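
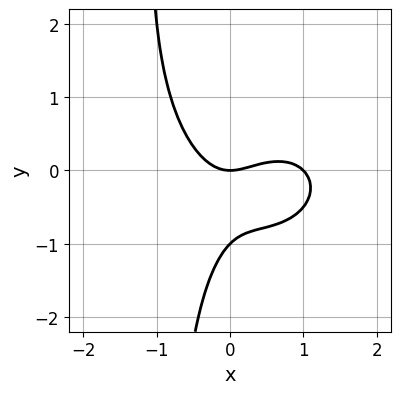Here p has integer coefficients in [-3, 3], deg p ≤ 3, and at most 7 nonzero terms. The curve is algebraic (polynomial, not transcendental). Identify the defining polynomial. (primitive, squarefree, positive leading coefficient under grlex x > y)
Degree: no degree-2 curve has this shape, so deg p = 3.
From the axis intercepts and sections: the x-axis gridline crossings are at x ∈ {0, 1}; the y-axis gridline crossings are at y ∈ {-1, 0}.
Fitting integer coefficients to these (and the overall shape) gives p.

x^3 + x*y^2 - x^2 + y^2 + y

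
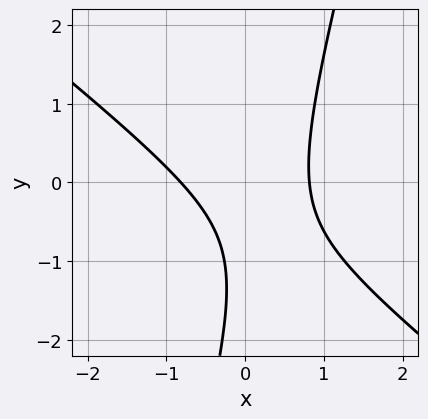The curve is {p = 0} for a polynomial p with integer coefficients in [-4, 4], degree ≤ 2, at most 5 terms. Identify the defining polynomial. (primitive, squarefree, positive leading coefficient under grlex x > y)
3*x^2 + 3*x*y - y^2 - 2*y - 2

1. The degree is 2 — the shape is more complex than any degree-1 curve.
2. From the visible intercepts: the curve avoids every integer y-axis point in the box.
3. Putting this together gives p.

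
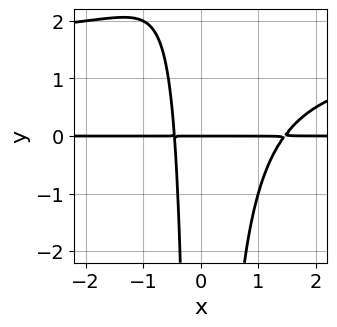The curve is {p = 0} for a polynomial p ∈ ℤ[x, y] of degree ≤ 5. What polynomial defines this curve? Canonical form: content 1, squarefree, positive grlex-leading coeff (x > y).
2*x^2*y^2 - 3*x^2*y + 3*x*y + 2*y

1. deg p = 4.
2. Reading off the gridlines: it crosses the y-axis at the gridline y = 0; the visible x-axis segment lies entirely on the curve.
3. Fitting integer coefficients to these (and the overall shape) gives p.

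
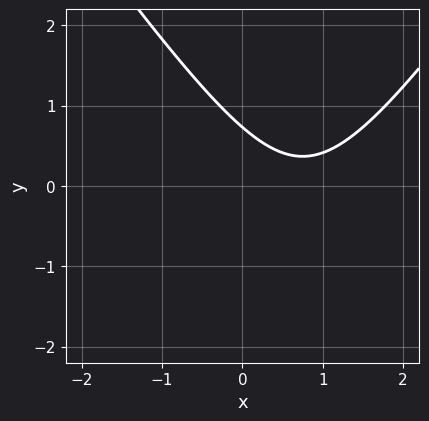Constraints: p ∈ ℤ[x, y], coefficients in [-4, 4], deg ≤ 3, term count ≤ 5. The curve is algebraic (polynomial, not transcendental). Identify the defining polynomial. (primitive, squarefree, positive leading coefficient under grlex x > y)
1. deg p = 2. A generic line meets the curve in up to 2 points.
2. Against the integer gridlines: the curve avoids every integer x-axis point in the box.
3. Matching integer coefficients to the picture gives p.

2*x^2 - y^2 - 3*x - 2*y + 2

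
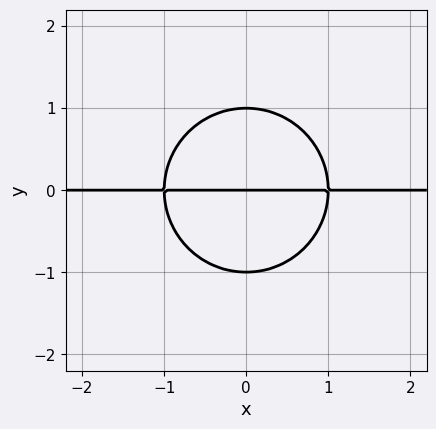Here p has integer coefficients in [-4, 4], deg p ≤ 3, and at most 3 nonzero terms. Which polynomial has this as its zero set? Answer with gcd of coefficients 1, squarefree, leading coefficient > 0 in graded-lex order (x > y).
First, degree: no degree-2 curve has this shape, so deg p = 3.
Next, symmetries: the x ↦ −x reflection is a symmetry, so x appears only in even powers.
Next, from the axis intercepts and sections: the y-axis gridline crossings are at y ∈ {-1, 0, 1}; the visible x-axis segment lies entirely on the curve.
Finally, matching integer coefficients to the picture gives p.

x^2*y + y^3 - y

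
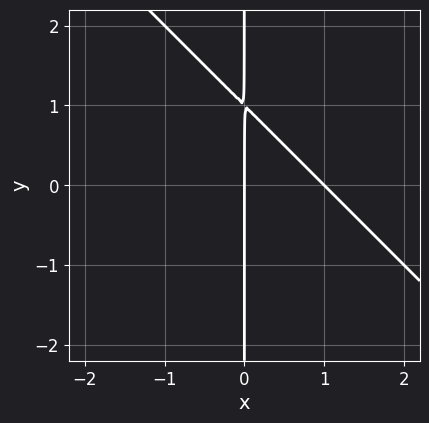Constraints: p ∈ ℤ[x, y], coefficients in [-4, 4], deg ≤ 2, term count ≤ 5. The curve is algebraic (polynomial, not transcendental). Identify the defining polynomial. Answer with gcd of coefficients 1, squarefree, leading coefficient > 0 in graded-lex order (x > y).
x^2 + x*y - x

1. deg p = 2. A generic line meets the curve in up to 2 points.
2. Reading off the gridlines: the visible y-axis segment lies entirely on the curve; the x-axis gridline crossings are at x ∈ {0, 1}.
3. The integer polynomial consistent with all of this is the stated p.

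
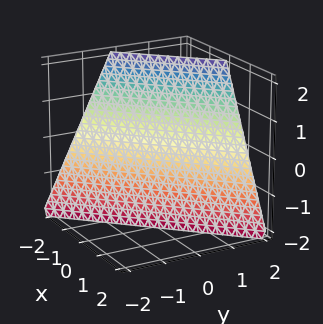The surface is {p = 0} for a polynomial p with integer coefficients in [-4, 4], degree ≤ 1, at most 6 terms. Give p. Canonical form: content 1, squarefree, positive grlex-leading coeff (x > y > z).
1. Degree: the surface is flat (a plane), so deg p = 1.
2. Checking where it meets the axes: one y-axis crossing is at y = 1; it meets the x-axis at x = -1 (among the integer gridlines).
3. Solving for integer coefficients yields p as stated. Check: (0, 0, -2) on the z-axis lies on the surface, and p(0, 0, -2) = 0. ✓

2*x - 2*y + z + 2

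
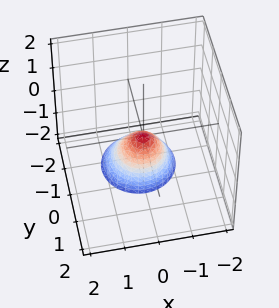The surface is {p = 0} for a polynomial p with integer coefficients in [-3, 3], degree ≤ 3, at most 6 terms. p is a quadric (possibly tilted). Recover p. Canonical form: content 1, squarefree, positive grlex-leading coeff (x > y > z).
1. deg p = 2. A generic line meets the surface in up to 2 points.
2. Against the integer gridlines: it meets the z-axis at z = 0 (among the integer gridlines); it crosses the x-axis at the gridline x = 0.
3. Fitting integer coefficients to these (and the overall shape) gives p.

3*x^2 + 3*y^2 - 2*y*z + z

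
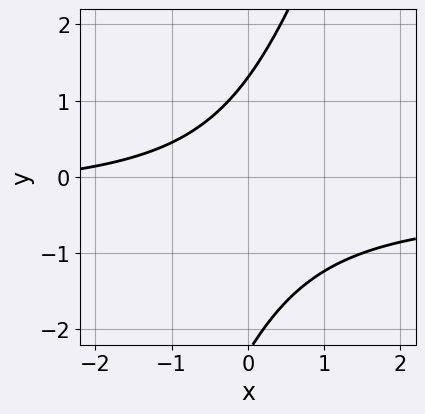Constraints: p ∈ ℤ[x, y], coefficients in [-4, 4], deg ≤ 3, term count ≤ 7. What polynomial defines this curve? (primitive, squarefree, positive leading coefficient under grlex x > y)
3*x*y - y^2 + x - y + 3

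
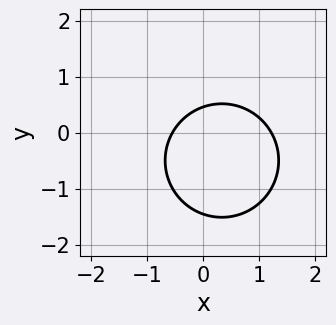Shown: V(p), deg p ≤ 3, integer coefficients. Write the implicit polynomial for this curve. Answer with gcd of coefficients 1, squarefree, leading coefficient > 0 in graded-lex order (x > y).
3*x^2 + 3*y^2 - 2*x + 3*y - 2

1. deg p = 2.
2. Matching integer coefficients to the picture gives p.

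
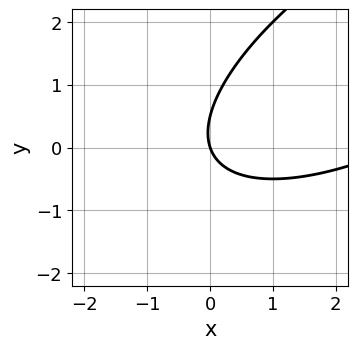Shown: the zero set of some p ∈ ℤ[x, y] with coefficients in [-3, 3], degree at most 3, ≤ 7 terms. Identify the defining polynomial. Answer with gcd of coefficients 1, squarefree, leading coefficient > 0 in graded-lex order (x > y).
x^2 - 2*x*y + 2*y^2 - 3*x - y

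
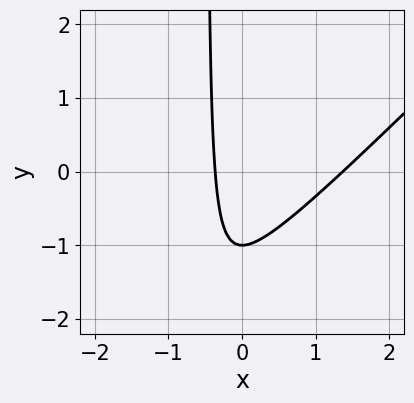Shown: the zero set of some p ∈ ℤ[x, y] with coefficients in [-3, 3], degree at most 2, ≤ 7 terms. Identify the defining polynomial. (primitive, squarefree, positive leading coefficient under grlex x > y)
deg p = 2. A generic line meets the curve in up to 2 points.
Observable constraints: it crosses the y-axis at the gridline y = -1.
These observations pin down the coefficients.

2*x^2 - 2*x*y - 2*x - y - 1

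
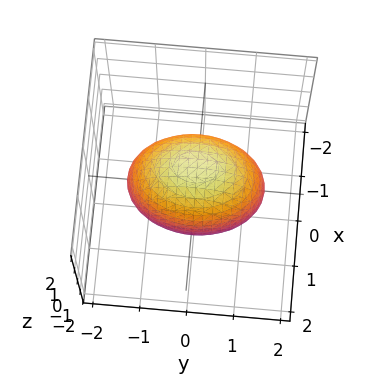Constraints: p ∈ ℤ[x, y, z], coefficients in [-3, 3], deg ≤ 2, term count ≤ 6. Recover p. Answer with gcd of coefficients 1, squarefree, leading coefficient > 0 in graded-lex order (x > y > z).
2*x^2 + y^2 + z^2 - 2

First, the degree is 2 — a closed, bounded, convex surface; a quadric.
Then, symmetries: the z ↦ −z reflection is a symmetry, so z appears only in even powers; mirror symmetry x ↦ −x ⇒ only even powers of x; it's symmetric under y → −y, forcing even powers of y.
Then, observable constraints: the x-axis gridline crossings are at x ∈ {-1, 1}.
Finally, the integer polynomial consistent with all of this is the stated p.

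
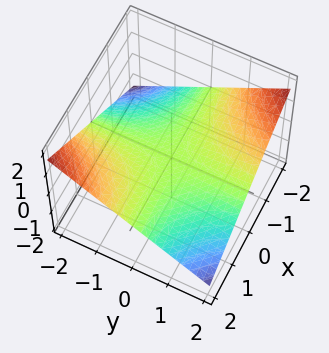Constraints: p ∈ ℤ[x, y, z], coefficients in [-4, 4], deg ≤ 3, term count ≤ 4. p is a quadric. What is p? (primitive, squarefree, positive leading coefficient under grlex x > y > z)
x*y + 3*z

deg p = 2. A hyperbolic paraboloid; a quadric.
Observable constraints: every point of the x-axis in the box is on the surface; one z-axis crossing is at z = 0.
Fitting integer coefficients to these (and the overall shape) gives p. Check: (0, 2, 0) on the y-axis lies on the surface, and p(0, 2, 0) = 0. ✓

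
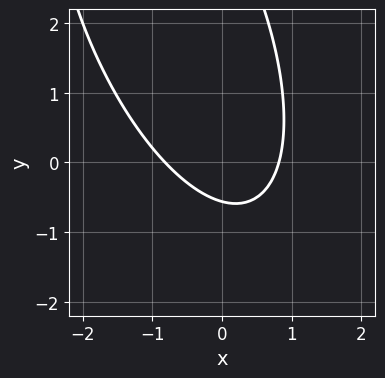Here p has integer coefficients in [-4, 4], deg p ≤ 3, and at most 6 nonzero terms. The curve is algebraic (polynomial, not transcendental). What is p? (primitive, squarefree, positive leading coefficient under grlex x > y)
3*x^2 + 2*x*y + y^2 - 3*y - 2

1. Degree: the shape is more complex than any degree-1 curve, so deg p = 2.
2. Putting this together gives p.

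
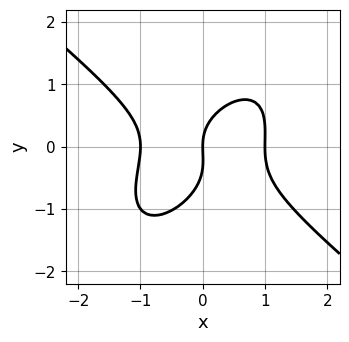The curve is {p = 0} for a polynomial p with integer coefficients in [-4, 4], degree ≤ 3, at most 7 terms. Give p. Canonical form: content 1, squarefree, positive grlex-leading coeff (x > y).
deg p = 3. The shape is more complex than any degree-2 curve.
Checking where it meets the axes: it crosses the y-axis at the gridline y = 0; among the integer gridlines, it crosses the x-axis at x ∈ {-1, 0, 1}.
Assembling these constraints gives the stated polynomial.

3*x^3 - 2*x*y^2 + 3*y^3 + y^2 - 3*x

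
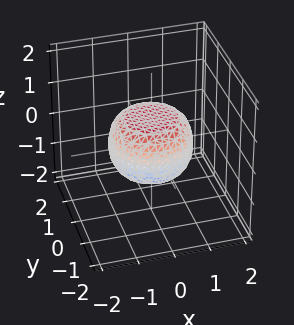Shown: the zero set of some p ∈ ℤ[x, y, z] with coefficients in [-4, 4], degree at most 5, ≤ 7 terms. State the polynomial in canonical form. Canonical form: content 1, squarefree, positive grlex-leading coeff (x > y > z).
2*x^4 + 4*x^2*y^2 + 2*y^4 - x^2 - y^2 + 3*z^2 - 2

(a) deg p = 4.
(b) By symmetry, the surface is invariant under rotation about z: p = q(x² + y², z).
(c) Observable constraints: a circular section at z = 0 has radius between 1 and 2.
(d) The integer polynomial consistent with all of this is the stated p.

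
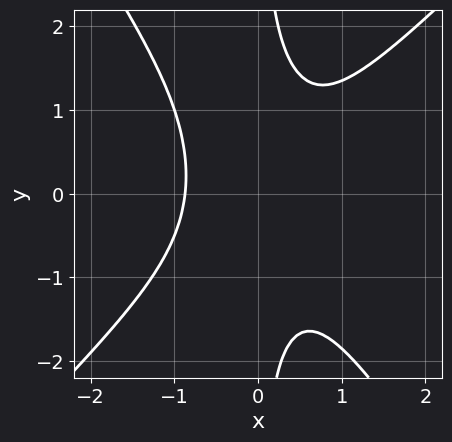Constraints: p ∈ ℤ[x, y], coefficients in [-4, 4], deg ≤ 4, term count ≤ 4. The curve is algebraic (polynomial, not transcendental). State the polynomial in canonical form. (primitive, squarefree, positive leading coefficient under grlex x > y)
1. The degree is 3 — no degree-2 curve has this shape.
2. From the axis intercepts and sections: the curve avoids every integer y-axis point in the box.
3. Putting this together gives p.

3*x^3 - x^2*y - 2*x*y^2 + 2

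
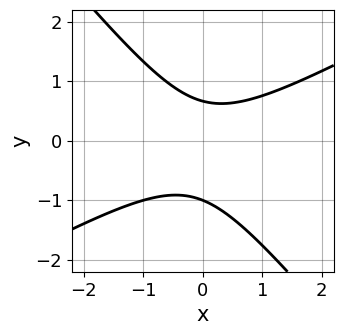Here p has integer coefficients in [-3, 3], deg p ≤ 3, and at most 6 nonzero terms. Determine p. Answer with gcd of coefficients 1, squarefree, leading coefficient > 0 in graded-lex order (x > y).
2*x^2 - 2*x*y - 3*y^2 - y + 2

1. deg p = 2. A generic line meets the curve in up to 2 points.
2. From the axis intercepts and sections: the curve avoids every integer x-axis point in the box; it meets the y-axis at y = -1 (among the integer gridlines).
3. Putting this together gives p.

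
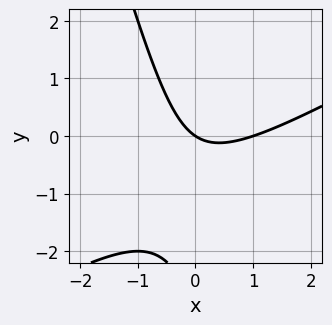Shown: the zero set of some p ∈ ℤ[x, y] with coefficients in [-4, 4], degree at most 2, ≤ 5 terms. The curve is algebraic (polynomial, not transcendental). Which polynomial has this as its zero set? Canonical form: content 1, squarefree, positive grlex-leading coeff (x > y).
First, degree: no degree-1 curve has this shape, so deg p = 2.
Next, from the axis intercepts and sections: one y-axis crossing is at y = 0; among the integer gridlines, it crosses the x-axis at x ∈ {0, 1}.
Finally, the integer polynomial consistent with all of this is the stated p.

2*x^2 - 3*x*y - y^2 - 2*x - 3*y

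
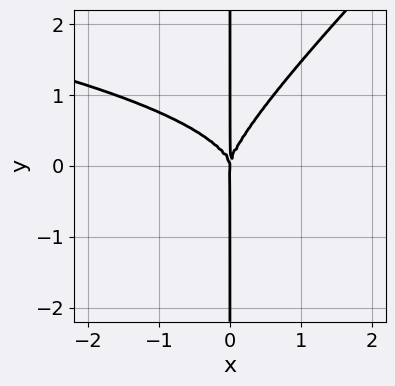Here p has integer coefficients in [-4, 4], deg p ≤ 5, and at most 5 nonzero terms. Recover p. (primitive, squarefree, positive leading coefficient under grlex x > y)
x^2*y^2 - x*y^3 + x^3

The degree is 4 — a generic line meets the curve in up to 4 points.
Checking where it meets the axes: the visible y-axis segment lies entirely on the curve; it meets the x-axis at x = 0 (among the integer gridlines).
Putting this together gives p.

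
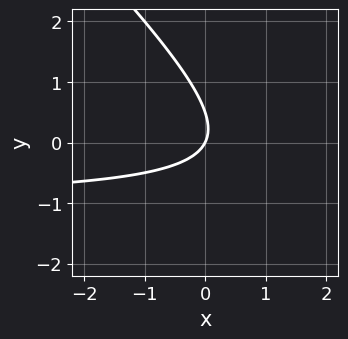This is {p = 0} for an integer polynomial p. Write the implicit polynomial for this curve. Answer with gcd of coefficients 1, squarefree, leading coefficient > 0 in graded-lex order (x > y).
1. Degree: no degree-1 curve has this shape, so deg p = 2.
2. From the visible intercepts: it crosses the x-axis at the gridline x = 0; it crosses the y-axis at the gridline y = 0.
3. The integer polynomial consistent with all of this is the stated p.

2*x*y + 2*y^2 + 2*x - y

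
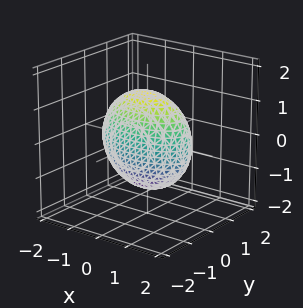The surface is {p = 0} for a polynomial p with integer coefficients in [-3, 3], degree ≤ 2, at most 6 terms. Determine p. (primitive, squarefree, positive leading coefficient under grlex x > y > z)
1. The degree is 2 — a closed, bounded, convex surface; a quadric.
2. Symmetries: mirror symmetry y ↦ −y ⇒ only even powers of y; it's symmetric under z → −z, forcing even powers of z; mirror symmetry x ↦ −x ⇒ only even powers of x.
3. Solving for integer coefficients yields p as stated.

x^2 + 3*y^2 + z^2 - 2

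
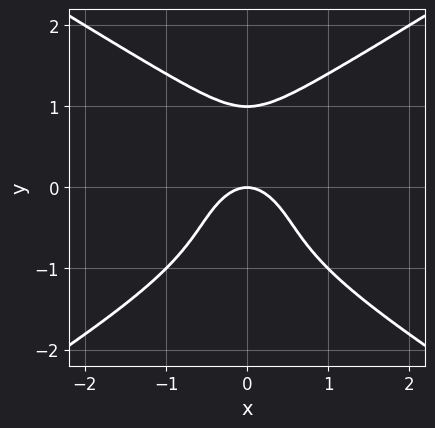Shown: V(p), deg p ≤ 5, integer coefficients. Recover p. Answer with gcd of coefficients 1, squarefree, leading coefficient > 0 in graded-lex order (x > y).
First, degree: no degree-3 curve has this shape, so deg p = 4.
Then, symmetries: mirror symmetry x ↦ −x ⇒ only even powers of x.
Then, reading off the gridlines: it meets the x-axis at x = 0 (among the integer gridlines); the y-axis gridline crossings are at y ∈ {0, 1}.
Finally, matching integer coefficients to the picture gives p.

x^2*y^2 - 2*y^4 + 3*x^2 + 2*y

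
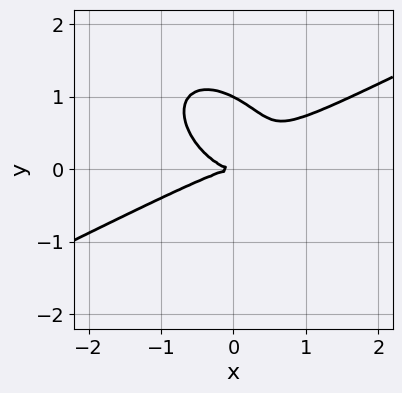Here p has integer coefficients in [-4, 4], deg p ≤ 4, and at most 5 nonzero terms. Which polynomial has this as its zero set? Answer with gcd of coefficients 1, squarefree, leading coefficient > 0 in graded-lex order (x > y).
x^3 - x^2*y - x*y^2 - 2*y^3 + 2*y^2

First, the degree is 3 — no degree-2 curve has this shape.
Next, observable constraints: the y-axis gridline crossings are at y ∈ {0, 1}; it meets the x-axis at x = 0 (among the integer gridlines).
Finally, together with the visible shape, these determine p as stated.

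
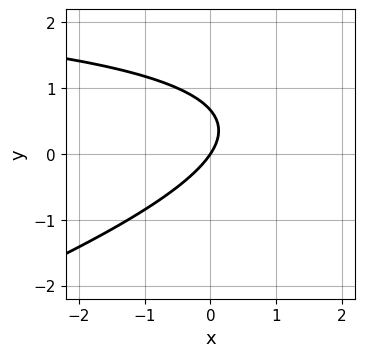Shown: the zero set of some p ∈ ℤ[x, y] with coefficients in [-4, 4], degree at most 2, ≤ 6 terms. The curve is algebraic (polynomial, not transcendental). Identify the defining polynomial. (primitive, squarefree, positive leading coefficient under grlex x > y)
x*y - 3*y^2 - 3*x + 2*y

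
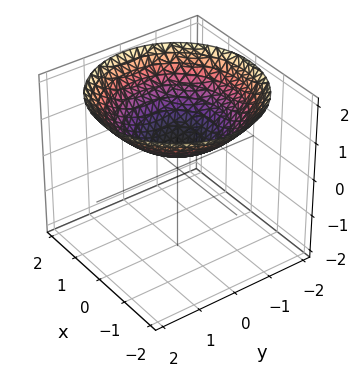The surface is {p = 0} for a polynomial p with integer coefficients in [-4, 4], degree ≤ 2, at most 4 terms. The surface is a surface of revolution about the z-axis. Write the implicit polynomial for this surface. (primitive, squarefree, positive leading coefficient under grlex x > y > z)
x^2 + y^2 - 3*z + 2

First, the degree is 2 — a generic line meets the surface in up to 2 points.
Next, symmetry: the z-axis is an axis of rotation, so x and y enter only as x² + y².
Then, from the visible intercepts: the surface avoids every integer x-axis point in the box; it misses every integer gridline on the y-axis.
Finally, putting this together gives p.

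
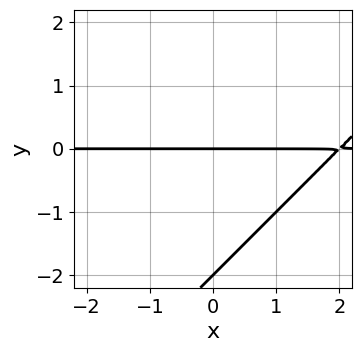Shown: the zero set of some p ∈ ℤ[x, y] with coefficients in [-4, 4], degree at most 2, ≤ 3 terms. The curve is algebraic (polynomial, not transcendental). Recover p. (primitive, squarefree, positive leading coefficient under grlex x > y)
deg p = 2. A generic line meets the curve in up to 2 points.
Checking where it meets the axes: the visible x-axis segment lies entirely on the curve; the y-axis gridline crossings are at y ∈ {-2, 0}.
Fitting integer coefficients to these (and the overall shape) gives p.

x*y - y^2 - 2*y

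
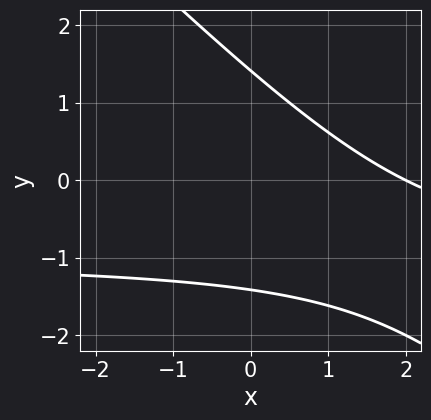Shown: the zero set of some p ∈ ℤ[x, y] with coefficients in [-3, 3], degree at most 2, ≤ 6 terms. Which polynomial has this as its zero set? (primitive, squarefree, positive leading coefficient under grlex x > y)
x*y + y^2 + x - 2

(a) The degree is 2 — a generic line meets the curve in up to 2 points.
(b) From the axis intercepts and sections: one x-axis crossing is at x = 2.
(c) Matching integer coefficients to the picture gives p.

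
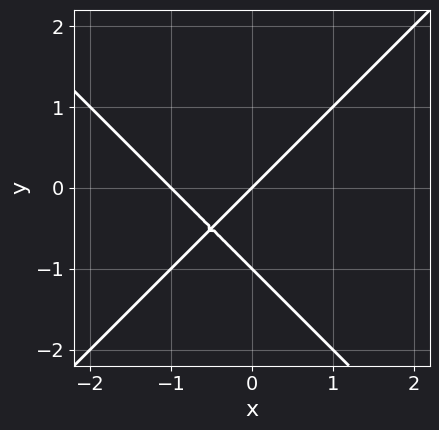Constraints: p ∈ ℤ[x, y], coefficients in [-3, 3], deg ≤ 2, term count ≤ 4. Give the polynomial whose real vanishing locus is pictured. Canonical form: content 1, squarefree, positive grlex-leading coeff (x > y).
1. Degree: a generic line meets the curve in up to 2 points, so deg p = 2.
2. From the axis intercepts and sections: among the integer gridlines, it crosses the y-axis at y ∈ {-1, 0}; among the integer gridlines, it crosses the x-axis at x ∈ {-1, 0}.
3. Assembling these constraints gives the stated polynomial.

x^2 - y^2 + x - y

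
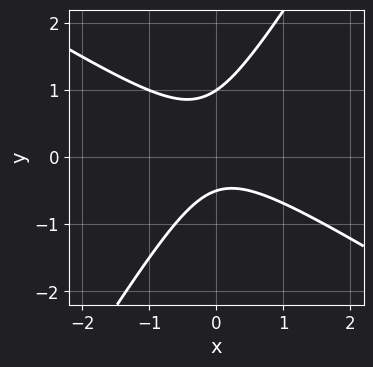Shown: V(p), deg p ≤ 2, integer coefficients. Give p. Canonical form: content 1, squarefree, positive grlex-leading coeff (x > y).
2*x^2 + 2*x*y - 2*y^2 + y + 1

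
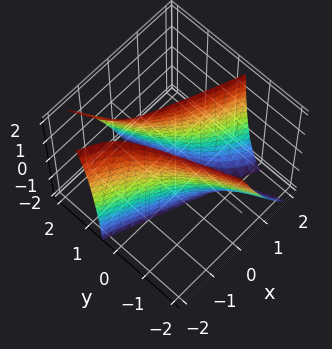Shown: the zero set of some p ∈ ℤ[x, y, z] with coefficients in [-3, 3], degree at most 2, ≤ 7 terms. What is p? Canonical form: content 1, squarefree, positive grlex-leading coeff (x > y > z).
1. There are 2 components. They look like related sheets of one shape, so recover p as a whole.
2. deg p = 2. The shape is more complex than any degree-1 surface.
3. From the axis intercepts and sections: the x-axis gridline crossings are at x ∈ {-1, 1}; no z-intercept at any integer in the box; the y-axis gridline crossings are at y ∈ {-1, 1}.
4. These observations pin down the coefficients.

x^2 + 3*x*y + y^2 + y*z - 1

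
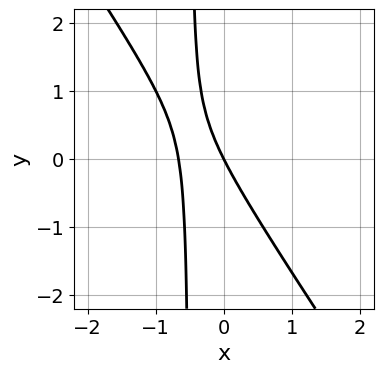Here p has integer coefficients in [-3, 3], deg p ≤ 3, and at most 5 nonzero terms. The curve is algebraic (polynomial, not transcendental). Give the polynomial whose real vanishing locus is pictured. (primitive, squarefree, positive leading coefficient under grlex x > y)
3*x^2 + 2*x*y + 2*x + y

(a) Degree: no degree-1 curve has this shape, so deg p = 2.
(b) Observable constraints: one y-axis crossing is at y = 0; it meets the x-axis at x = 0 (among the integer gridlines).
(c) These observations pin down the coefficients.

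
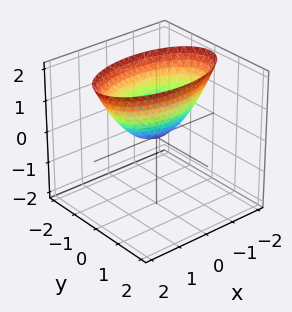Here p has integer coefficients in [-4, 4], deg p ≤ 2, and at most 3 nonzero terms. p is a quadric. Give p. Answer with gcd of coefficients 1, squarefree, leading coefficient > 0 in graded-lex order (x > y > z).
1. Degree: a single bowl opening along one axis; a quadric, so deg p = 2.
2. Symmetries: mirror symmetry x ↦ −x ⇒ only even powers of x; the y ↦ −y reflection is a symmetry, so y appears only in even powers.
3. Observable constraints: it crosses the z-axis at the gridline z = 0; it meets the y-axis at y = 0 (among the integer gridlines); it crosses the x-axis at the gridline x = 0.
4. The integer polynomial consistent with all of this is the stated p.

x^2 + 3*y^2 - 2*z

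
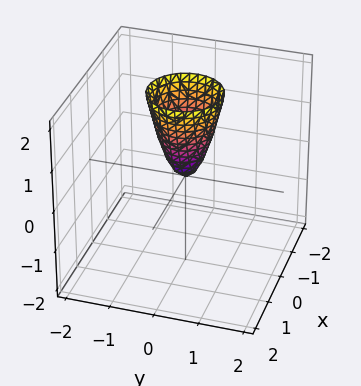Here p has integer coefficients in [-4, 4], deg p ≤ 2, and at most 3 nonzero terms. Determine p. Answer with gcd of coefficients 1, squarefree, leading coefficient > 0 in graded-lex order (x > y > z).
(a) The degree is 2 — a paraboloid; a quadric.
(b) Symmetry: the surface is invariant under rotation about z: p = q(x² + y², z).
(c) From the visible intercepts: it crosses the z-axis at the gridline z = 0; it crosses the y-axis at the gridline y = 0; it crosses the x-axis at the gridline x = 0.
(d) The integer polynomial consistent with all of this is the stated p.

3*x^2 + 3*y^2 - z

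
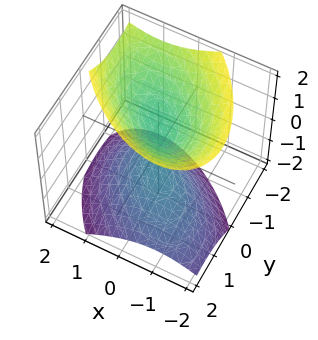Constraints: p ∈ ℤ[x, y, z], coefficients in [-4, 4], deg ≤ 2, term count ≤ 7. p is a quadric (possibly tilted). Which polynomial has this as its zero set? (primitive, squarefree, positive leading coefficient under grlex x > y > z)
3*x^2 + 3*x*y + 3*y^2 + 2*y*z - 3*z^2 + 1

(a) I count 2 distinct pieces. Treating them together as one polynomial.
(b) deg p = 2. No degree-1 surface has this shape.
(c) From the visible intercepts: it misses every integer gridline on the y-axis; no x-intercept at any integer in the box.
(d) Solving for integer coefficients yields p as stated.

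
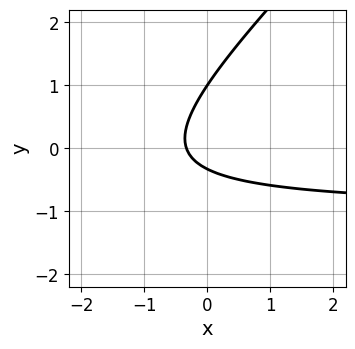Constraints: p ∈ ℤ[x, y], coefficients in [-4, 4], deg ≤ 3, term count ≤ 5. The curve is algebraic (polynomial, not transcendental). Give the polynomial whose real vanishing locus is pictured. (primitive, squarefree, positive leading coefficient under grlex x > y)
3*x*y - 3*y^2 + 3*x + 2*y + 1

Degree: no degree-1 curve has this shape, so deg p = 2.
Observable constraints: it crosses the y-axis at the gridline y = 1.
The integer polynomial consistent with all of this is the stated p.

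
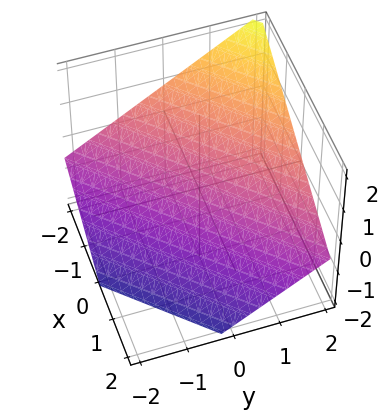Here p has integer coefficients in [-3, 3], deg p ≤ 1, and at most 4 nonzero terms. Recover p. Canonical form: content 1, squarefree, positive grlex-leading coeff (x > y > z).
2*x - 2*y + 3*z + 2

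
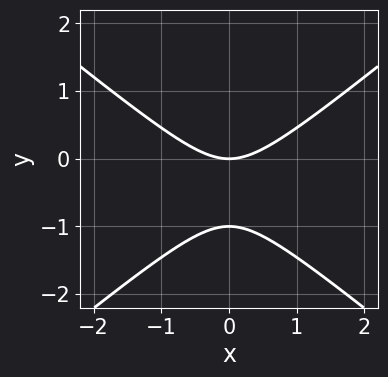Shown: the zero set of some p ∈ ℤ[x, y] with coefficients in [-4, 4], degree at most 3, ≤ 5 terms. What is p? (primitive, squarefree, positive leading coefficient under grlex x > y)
2*x^2 - 3*y^2 - 3*y

(a) Degree: the shape is more complex than any degree-1 curve, so deg p = 2.
(b) Symmetries: mirror symmetry x ↦ −x ⇒ only even powers of x.
(c) Checking where it meets the axes: among the integer gridlines, it crosses the y-axis at y ∈ {-1, 0}; it meets the x-axis at x = 0 (among the integer gridlines).
(d) Matching integer coefficients to the picture gives p.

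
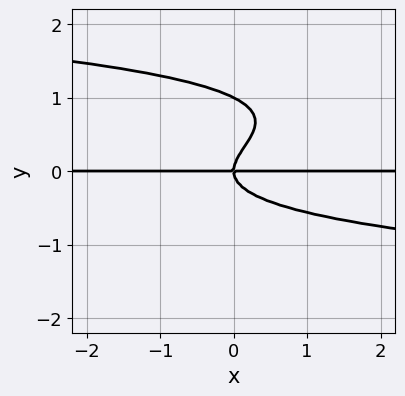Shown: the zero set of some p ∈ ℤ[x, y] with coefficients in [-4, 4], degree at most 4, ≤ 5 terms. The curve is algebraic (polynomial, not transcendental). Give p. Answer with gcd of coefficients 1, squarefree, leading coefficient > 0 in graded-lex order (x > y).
2*y^4 - 2*y^3 + x*y

(a) Degree: no degree-3 curve has this shape, so deg p = 4.
(b) From the visible intercepts: every point of the x-axis in the box is on the curve; among the integer gridlines, it crosses the y-axis at y ∈ {0, 1}.
(c) Assembling these constraints gives the stated polynomial.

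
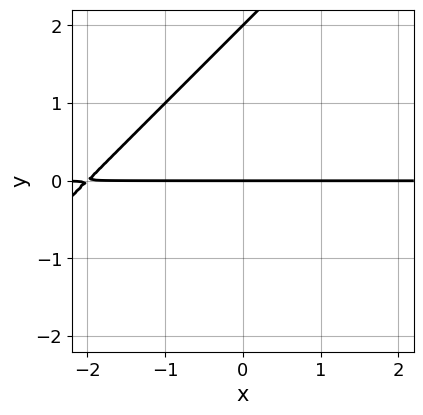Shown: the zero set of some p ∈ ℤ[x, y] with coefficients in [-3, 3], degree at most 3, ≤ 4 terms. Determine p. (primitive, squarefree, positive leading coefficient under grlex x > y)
1. The degree is 2 — no degree-1 curve has this shape.
2. Checking where it meets the axes: every point of the x-axis in the box is on the curve; the y-axis gridline crossings are at y ∈ {0, 2}.
3. Matching integer coefficients to the picture gives p.

x*y - y^2 + 2*y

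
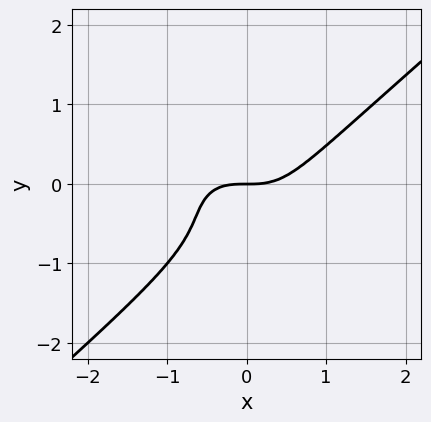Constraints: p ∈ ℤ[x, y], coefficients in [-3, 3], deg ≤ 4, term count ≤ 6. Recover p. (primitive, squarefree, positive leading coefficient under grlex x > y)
2*x^3 - 3*y^3 - 3*y^2 - 2*y

The degree is 3 — no degree-2 curve has this shape.
Observable constraints: one y-axis crossing is at y = 0; it meets the x-axis at x = 0 (among the integer gridlines).
Solving for integer coefficients yields p as stated.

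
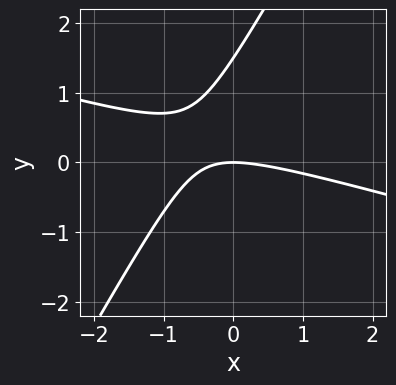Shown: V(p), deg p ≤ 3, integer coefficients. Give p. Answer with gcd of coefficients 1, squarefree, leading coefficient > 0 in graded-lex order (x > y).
Degree: a generic line meets the curve in up to 2 points, so deg p = 2.
From the visible intercepts: one x-axis crossing is at x = 0; it crosses the y-axis at the gridline y = 0.
The integer polynomial consistent with all of this is the stated p.

x^2 + 3*x*y - 2*y^2 + 3*y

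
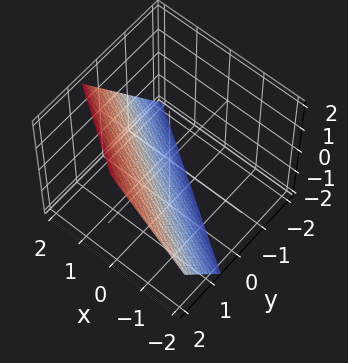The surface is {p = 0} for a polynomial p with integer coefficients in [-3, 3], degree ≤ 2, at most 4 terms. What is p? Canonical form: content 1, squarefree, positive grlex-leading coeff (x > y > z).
2*x + 3*y - 2*z - 2

The degree is 1 — the surface is flat (a plane).
Reading off the gridlines: one x-axis crossing is at x = 1; it crosses the z-axis at the gridline z = -1.
Putting this together gives p.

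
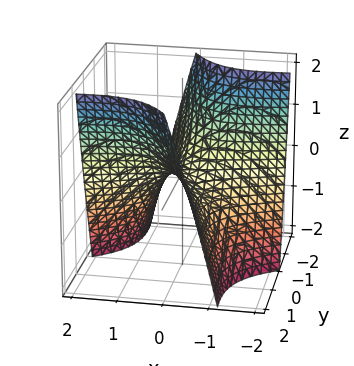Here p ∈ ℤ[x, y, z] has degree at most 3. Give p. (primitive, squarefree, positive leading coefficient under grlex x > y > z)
x^2 - 3*x*y - y^2 + 2*z

(a) Degree: the shape is more complex than any degree-1 surface, so deg p = 2.
(b) From the visible intercepts: one z-axis crossing is at z = 0; it crosses the y-axis at the gridline y = 0; it meets the x-axis at x = 0 (among the integer gridlines).
(c) Solving for integer coefficients yields p as stated.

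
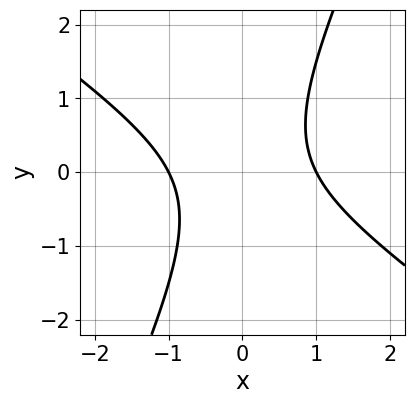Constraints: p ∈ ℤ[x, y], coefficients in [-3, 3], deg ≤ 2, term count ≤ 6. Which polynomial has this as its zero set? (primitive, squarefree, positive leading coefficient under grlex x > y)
3*x^2 + 3*x*y - 2*y^2 - 3

The degree is 2 — a generic line meets the curve in up to 2 points.
From the axis intercepts and sections: among the integer gridlines, it crosses the x-axis at x ∈ {-1, 1}; no y-intercept at any integer in the box.
Matching integer coefficients to the picture gives p.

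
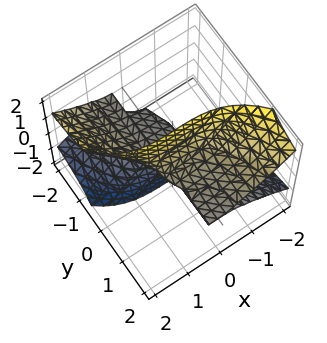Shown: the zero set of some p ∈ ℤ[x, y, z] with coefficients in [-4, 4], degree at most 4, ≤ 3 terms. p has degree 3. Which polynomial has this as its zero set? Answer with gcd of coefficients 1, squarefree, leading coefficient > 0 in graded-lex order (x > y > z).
x^3 + 3*y*z^2 - z

(a) The degree is 3 — the shape is more complex than any degree-2 surface.
(b) Checking where it meets the axes: it crosses the x-axis at the gridline x = 0; the visible y-axis segment lies entirely on the surface; it meets the z-axis at z = 0 (among the integer gridlines).
(c) Assembling these constraints gives the stated polynomial.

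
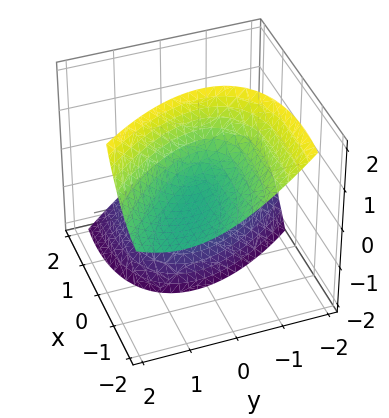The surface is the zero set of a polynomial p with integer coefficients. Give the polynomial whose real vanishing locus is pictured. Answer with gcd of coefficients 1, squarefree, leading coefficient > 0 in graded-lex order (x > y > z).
x^2 + 2*x*y + 3*x*z + 2*y^2 - z^2 + 1

The picture has 2 separate pieces.
Degree: no degree-1 surface has this shape, so deg p = 2.
Observable constraints: among the integer gridlines, it crosses the z-axis at z ∈ {-1, 1}; it misses every integer gridline on the y-axis; the surface avoids every integer x-axis point in the box.
Fitting integer coefficients to these (and the overall shape) gives p.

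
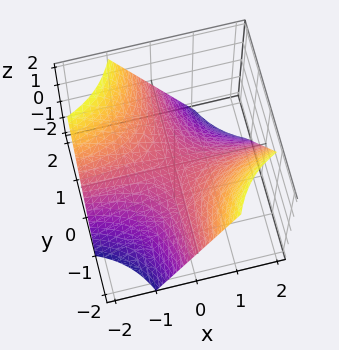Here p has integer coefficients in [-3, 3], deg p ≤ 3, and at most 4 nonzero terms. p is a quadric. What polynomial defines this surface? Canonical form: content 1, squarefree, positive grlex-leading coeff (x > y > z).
x*y + z

1. deg p = 2. A hyperbolic paraboloid; a quadric.
2. From the axis intercepts and sections: it meets the z-axis at z = 0 (among the integer gridlines); every point of the x-axis in the box is on the surface; every point of the y-axis in the box is on the surface.
3. Putting this together gives p.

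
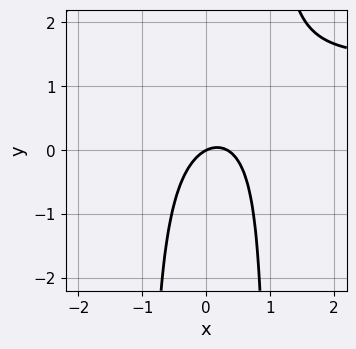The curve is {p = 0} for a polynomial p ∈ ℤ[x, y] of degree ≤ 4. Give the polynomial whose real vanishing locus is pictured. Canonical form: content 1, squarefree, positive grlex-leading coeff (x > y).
First, the degree is 3 — the shape is more complex than any degree-2 curve.
Next, against the integer gridlines: it meets the x-axis at x = 0 (among the integer gridlines); one y-axis crossing is at y = 0.
Finally, putting this together gives p.

2*x^2*y - 3*x^2 + x - 2*y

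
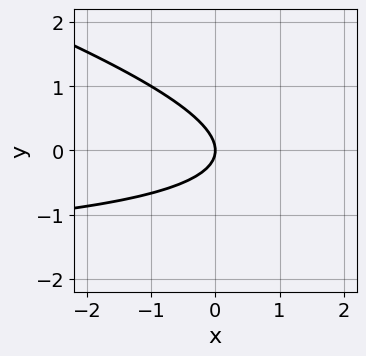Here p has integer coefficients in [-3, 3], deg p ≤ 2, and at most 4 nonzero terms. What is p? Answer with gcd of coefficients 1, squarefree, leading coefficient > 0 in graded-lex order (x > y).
1. Degree: the shape is more complex than any degree-1 curve, so deg p = 2.
2. Against the integer gridlines: one y-axis crossing is at y = 0; it crosses the x-axis at the gridline x = 0.
3. Assembling these constraints gives the stated polynomial.

x*y + 3*y^2 + 2*x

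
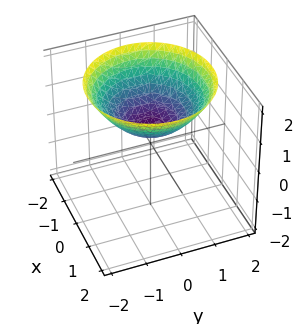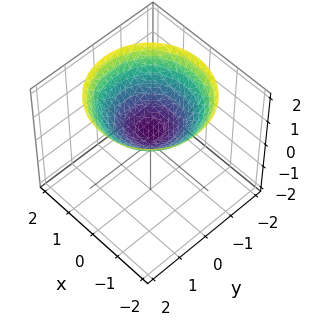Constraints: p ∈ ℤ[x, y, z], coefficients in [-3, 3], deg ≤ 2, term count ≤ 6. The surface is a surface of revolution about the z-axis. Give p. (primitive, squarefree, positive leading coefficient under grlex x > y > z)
x^2 + y^2 - 2*z + 1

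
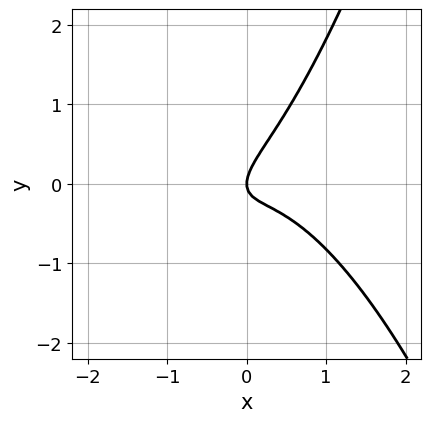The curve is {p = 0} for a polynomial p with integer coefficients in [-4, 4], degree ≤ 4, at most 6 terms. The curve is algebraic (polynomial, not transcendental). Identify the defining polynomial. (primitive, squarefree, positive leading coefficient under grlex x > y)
2*x^3 + 2*x*y - 2*y^2 + x

1. The degree is 3 — the shape is more complex than any degree-2 curve.
2. Against the integer gridlines: it crosses the x-axis at the gridline x = 0; it crosses the y-axis at the gridline y = 0.
3. Putting this together gives p.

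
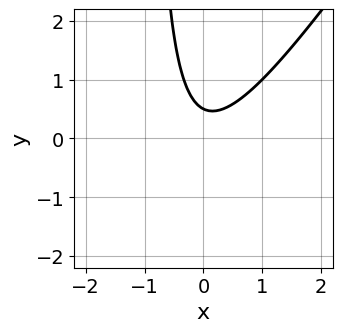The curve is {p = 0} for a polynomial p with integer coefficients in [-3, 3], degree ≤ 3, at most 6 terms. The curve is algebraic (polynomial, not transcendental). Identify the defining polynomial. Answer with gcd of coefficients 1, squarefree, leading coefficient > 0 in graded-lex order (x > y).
3*x^2 - 2*x*y - 2*y + 1

deg p = 2.
Against the integer gridlines: it misses every integer gridline on the x-axis.
Solving for integer coefficients yields p as stated.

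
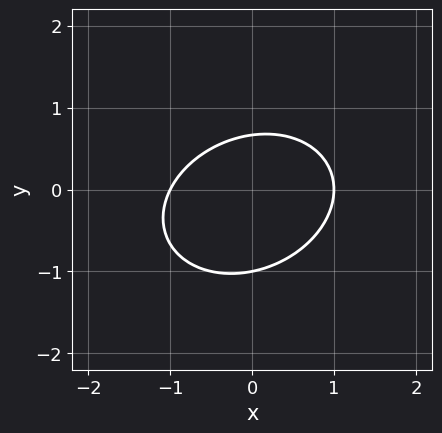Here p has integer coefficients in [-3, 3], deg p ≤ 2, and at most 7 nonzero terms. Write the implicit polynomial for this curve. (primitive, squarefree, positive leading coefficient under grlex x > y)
First, the degree is 2 — a generic line meets the curve in up to 2 points.
Next, from the visible intercepts: the x-axis gridline crossings are at x ∈ {-1, 1}; it meets the y-axis at y = -1 (among the integer gridlines).
Finally, these observations pin down the coefficients.

2*x^2 - x*y + 3*y^2 + y - 2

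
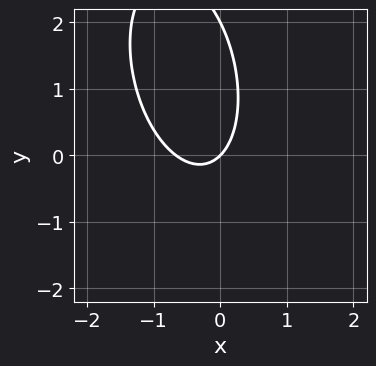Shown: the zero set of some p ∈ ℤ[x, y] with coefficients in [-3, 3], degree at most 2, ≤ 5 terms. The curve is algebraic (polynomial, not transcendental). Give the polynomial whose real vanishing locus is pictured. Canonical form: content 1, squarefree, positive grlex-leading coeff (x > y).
3*x^2 + x*y + y^2 + 2*x - 2*y

(a) Degree: no degree-1 curve has this shape, so deg p = 2.
(b) Reading off the gridlines: it meets the x-axis at x = 0 (among the integer gridlines); among the integer gridlines, it crosses the y-axis at y ∈ {0, 2}.
(c) Fitting integer coefficients to these (and the overall shape) gives p.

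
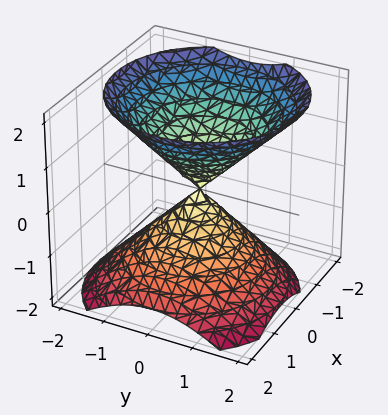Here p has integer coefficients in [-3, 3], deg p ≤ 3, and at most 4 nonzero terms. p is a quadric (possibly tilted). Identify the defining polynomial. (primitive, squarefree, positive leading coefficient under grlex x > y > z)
3*x^2 + x*z + 3*y^2 - 3*z^2

1. There are 2 components.
2. Degree: no degree-1 surface has this shape, so deg p = 2.
3. Observable constraints: one x-axis crossing is at x = 0; one y-axis crossing is at y = 0; it crosses the z-axis at the gridline z = 0.
4. Fitting integer coefficients to these (and the overall shape) gives p.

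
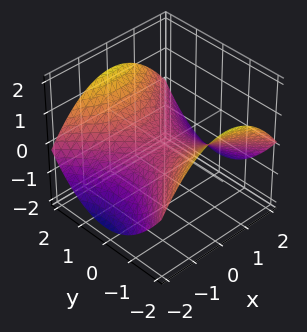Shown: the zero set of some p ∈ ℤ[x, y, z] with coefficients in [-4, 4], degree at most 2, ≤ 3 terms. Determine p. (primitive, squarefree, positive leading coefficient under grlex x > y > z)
1. deg p = 2.
2. Symmetries: the x ↦ −x reflection is a symmetry, so x appears only in even powers; it's symmetric under y → −y, forcing even powers of y.
3. Checking where it meets the axes: one y-axis crossing is at y = 0; it meets the x-axis at x = 0 (among the integer gridlines); one z-axis crossing is at z = 0.
4. Solving for integer coefficients yields p as stated.

x^2 - y^2 + 3*z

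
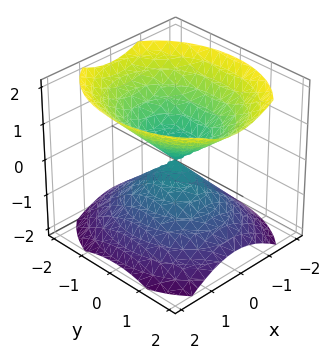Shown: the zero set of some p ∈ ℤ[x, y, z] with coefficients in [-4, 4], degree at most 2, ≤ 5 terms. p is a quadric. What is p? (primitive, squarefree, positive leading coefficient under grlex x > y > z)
There are 2 components. Treating them together as one polynomial.
The degree is 2 — a double cone through the origin; a quadric.
Symmetries: the z ↦ −z reflection is a symmetry, so z appears only in even powers; mirror symmetry y ↦ −y ⇒ only even powers of y; it's symmetric under x → −x, forcing even powers of x.
Against the integer gridlines: one z-axis crossing is at z = 0; it crosses the y-axis at the gridline y = 0; it crosses the x-axis at the gridline x = 0.
The integer polynomial consistent with all of this is the stated p.

3*x^2 + 2*y^2 - 3*z^2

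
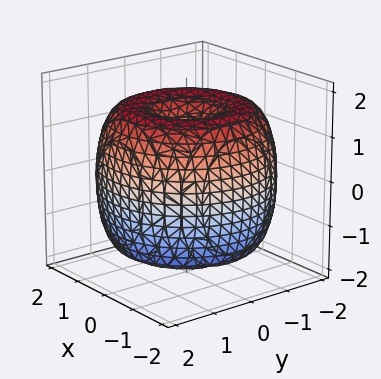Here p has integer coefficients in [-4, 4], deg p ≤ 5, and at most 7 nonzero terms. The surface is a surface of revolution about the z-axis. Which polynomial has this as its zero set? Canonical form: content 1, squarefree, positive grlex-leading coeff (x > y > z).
x^4 + 2*x^2*y^2 + y^4 - 3*x^2 - 3*y^2 + 2*z^2 - 3

(a) Degree: no degree-3 surface has this shape, so deg p = 4.
(b) Symmetry: every cross-section ⟂ z is a circle, so x, y appear only via x² + y².
(c) Reading off the gridlines: a circular section at z = -1 has radius between 1 and 2.
(d) Assembling these constraints gives the stated polynomial.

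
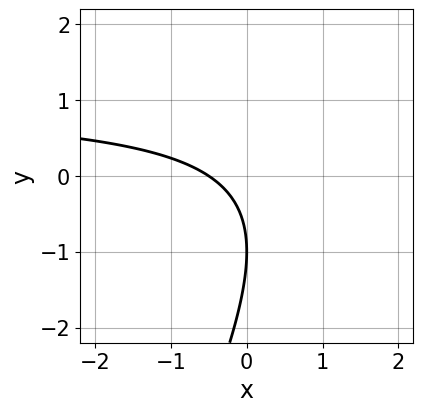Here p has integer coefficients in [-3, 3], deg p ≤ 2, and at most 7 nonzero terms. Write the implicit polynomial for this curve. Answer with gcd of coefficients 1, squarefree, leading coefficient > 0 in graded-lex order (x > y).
2*x*y - y^2 - 2*x - 2*y - 1

The degree is 2 — no degree-1 curve has this shape.
Reading off the gridlines: one y-axis crossing is at y = -1.
Fitting integer coefficients to these (and the overall shape) gives p.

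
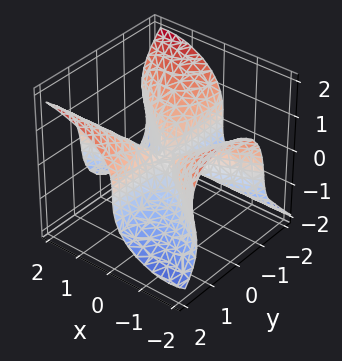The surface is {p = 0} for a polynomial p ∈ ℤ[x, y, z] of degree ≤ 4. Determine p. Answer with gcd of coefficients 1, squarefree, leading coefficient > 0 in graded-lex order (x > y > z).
x^3 - x^2*y - 3*x*y^2 + x*y*z + 3*z^3

1. The degree is 3 — a generic line meets the surface in up to 3 points.
2. Against the integer gridlines: one z-axis crossing is at z = 0; one x-axis crossing is at x = 0.
3. Solving for integer coefficients yields p as stated. Check: (0, -1, 0) on the y-axis lies on the surface, and p(0, -1, 0) = 0. ✓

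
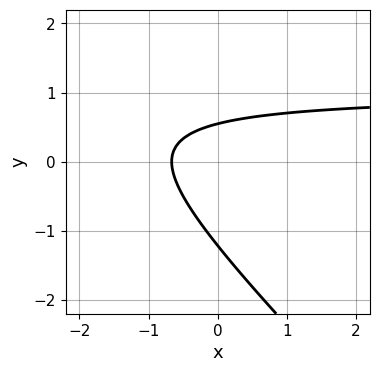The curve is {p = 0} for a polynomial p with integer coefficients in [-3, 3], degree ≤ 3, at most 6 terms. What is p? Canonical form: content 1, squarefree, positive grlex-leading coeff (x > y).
3*x*y + 3*y^2 - 3*x + 2*y - 2

The degree is 2 — no degree-1 curve has this shape.
Matching integer coefficients to the picture gives p.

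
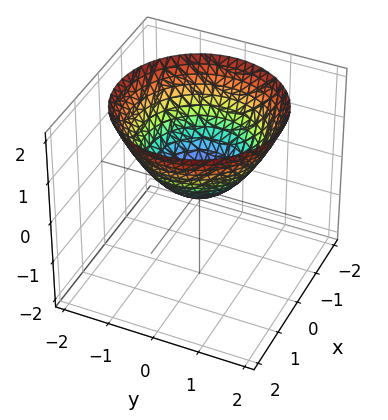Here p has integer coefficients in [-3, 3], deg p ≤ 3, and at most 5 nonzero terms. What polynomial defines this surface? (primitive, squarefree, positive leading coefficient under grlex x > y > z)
2*x^2 + 2*y^2 - 3*z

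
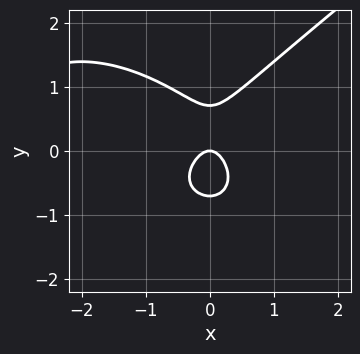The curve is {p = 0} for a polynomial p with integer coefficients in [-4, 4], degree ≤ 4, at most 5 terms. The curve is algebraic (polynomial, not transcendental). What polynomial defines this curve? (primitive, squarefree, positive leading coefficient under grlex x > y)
The degree is 3 — a generic line meets the curve in up to 3 points.
Reading off the gridlines: it crosses the y-axis at the gridline y = 0; it crosses the x-axis at the gridline x = 0.
These observations pin down the coefficients.

x^3 - 2*y^3 + 3*x^2 + y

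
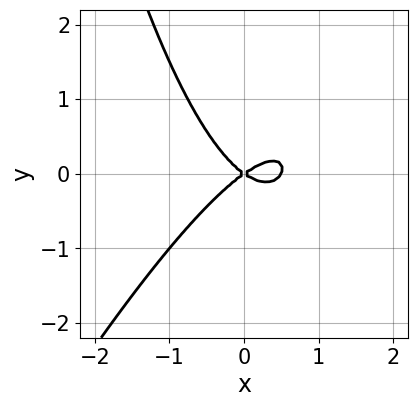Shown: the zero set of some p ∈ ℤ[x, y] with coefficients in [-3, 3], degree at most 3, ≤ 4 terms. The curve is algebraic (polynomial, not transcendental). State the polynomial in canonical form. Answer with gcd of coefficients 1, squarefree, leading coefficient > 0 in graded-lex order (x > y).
2*x^3 - x^2*y - x^2 + 2*y^2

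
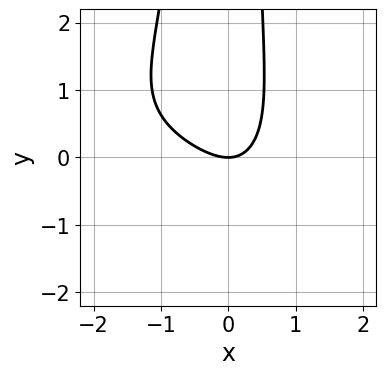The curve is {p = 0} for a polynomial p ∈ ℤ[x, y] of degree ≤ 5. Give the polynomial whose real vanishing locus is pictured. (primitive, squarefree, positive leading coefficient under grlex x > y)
2*x^2*y^2 + 3*x^2 + 3*x*y - 3*y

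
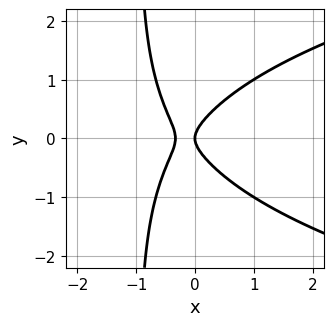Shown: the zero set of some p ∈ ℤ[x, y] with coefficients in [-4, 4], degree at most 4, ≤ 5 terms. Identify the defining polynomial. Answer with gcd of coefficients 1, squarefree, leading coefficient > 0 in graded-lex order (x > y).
The degree is 3 — no degree-2 curve has this shape.
Symmetries: the y ↦ −y reflection is a symmetry, so y appears only in even powers.
Checking where it meets the axes: one y-axis crossing is at y = 0; it meets the x-axis at x = 0 (among the integer gridlines).
Matching integer coefficients to the picture gives p.

2*x*y^2 - 3*x^2 + 2*y^2 - x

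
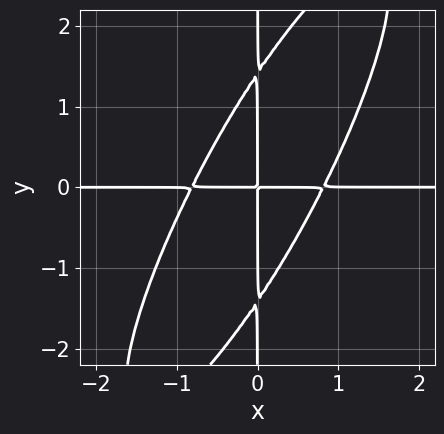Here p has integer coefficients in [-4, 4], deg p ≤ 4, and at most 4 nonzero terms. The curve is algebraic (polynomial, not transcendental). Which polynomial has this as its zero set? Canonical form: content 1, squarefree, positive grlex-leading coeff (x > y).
1. Degree: no degree-3 curve has this shape, so deg p = 4.
2. From the visible intercepts: the visible y-axis segment lies entirely on the curve; the visible x-axis segment lies entirely on the curve.
3. The integer polynomial consistent with all of this is the stated p.

3*x^3*y - 3*x^2*y^2 + x*y^3 - 2*x*y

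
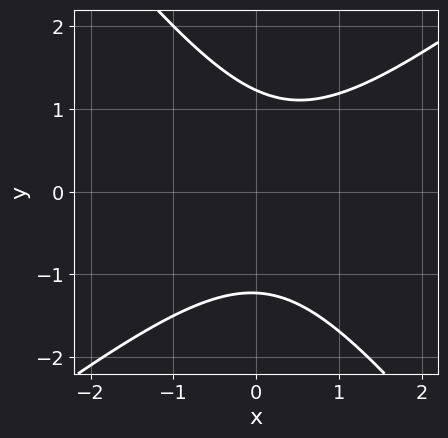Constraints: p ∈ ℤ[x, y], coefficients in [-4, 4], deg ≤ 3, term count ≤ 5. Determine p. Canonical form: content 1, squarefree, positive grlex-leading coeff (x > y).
1. The degree is 2 — a generic line meets the curve in up to 2 points.
2. Checking where it meets the axes: no x-intercept at any integer in the box.
3. Solving for integer coefficients yields p as stated.

2*x^2 - x*y - 2*y^2 - x + 3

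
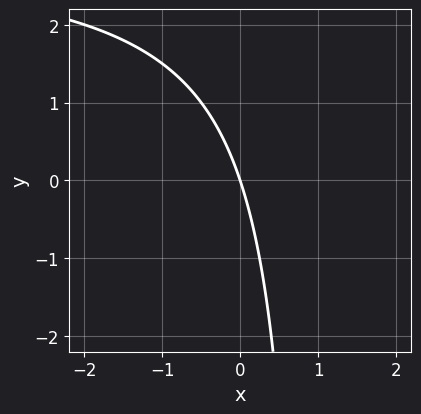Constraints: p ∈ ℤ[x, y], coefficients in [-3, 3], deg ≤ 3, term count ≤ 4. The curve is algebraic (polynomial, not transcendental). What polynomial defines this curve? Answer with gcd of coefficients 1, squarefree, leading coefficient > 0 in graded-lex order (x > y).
x*y - 3*x - y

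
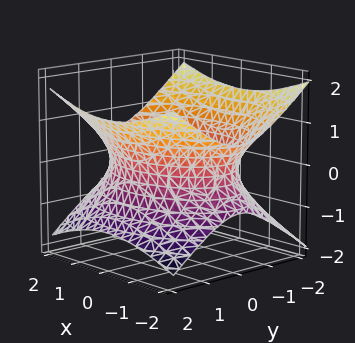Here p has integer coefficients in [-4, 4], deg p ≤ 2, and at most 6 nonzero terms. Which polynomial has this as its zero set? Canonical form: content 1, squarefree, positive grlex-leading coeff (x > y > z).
(a) deg p = 2. One connected sheet with a waist; a quadric.
(b) Symmetries: mirror symmetry x ↦ −x ⇒ only even powers of x; mirror symmetry z ↦ −z ⇒ only even powers of z; it's symmetric under y → −y, forcing even powers of y.
(c) Checking where it meets the axes: the surface avoids every integer z-axis point in the box.
(d) Putting this together gives p.

x^2 + 2*y^2 - 3*z^2 - 3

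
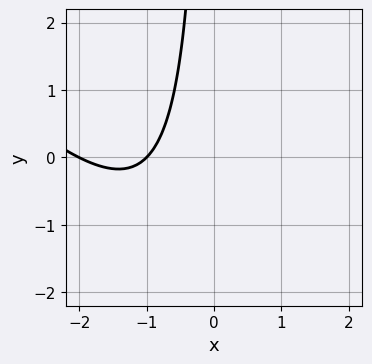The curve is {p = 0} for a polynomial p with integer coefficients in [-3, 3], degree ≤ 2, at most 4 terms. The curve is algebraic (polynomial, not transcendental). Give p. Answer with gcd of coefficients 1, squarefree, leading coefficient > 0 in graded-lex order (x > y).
The degree is 2 — a generic line meets the curve in up to 2 points.
Reading off the gridlines: among the integer gridlines, it crosses the x-axis at x ∈ {-2, -1}; it misses every integer gridline on the y-axis.
Together with the visible shape, these determine p as stated.

x^2 + x*y + 3*x + 2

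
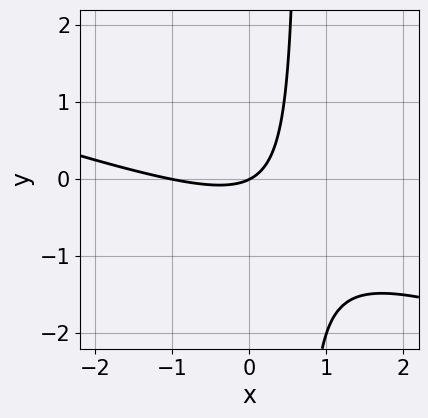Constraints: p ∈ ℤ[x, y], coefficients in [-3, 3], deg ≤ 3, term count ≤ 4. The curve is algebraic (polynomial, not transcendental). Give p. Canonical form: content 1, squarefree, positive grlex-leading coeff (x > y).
deg p = 2. The shape is more complex than any degree-1 curve.
From the axis intercepts and sections: one y-axis crossing is at y = 0; the x-axis gridline crossings are at x ∈ {-1, 0}.
Assembling these constraints gives the stated polynomial.

x^2 + 3*x*y + x - 2*y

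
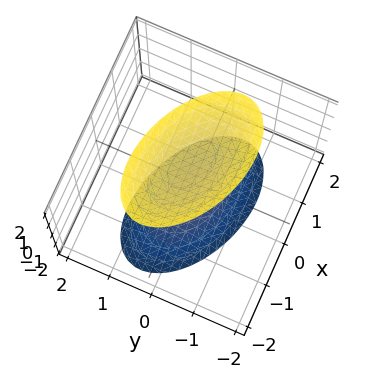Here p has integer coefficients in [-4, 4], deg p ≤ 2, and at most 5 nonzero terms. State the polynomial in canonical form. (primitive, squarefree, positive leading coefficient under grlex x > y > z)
x^2 + x*y + 2*y^2 - z^2 + 2

First, the picture has 2 separate pieces.
Then, the degree is 2 — a generic line meets the surface in up to 2 points.
Then, from the axis intercepts and sections: the surface avoids every integer y-axis point in the box; the surface avoids every integer x-axis point in the box.
Finally, together with the visible shape, these determine p as stated.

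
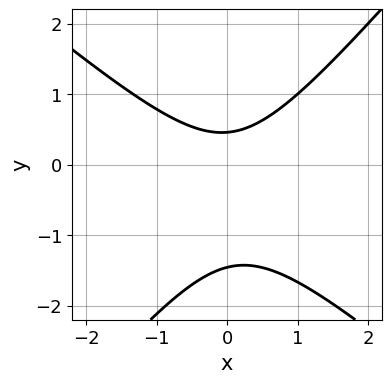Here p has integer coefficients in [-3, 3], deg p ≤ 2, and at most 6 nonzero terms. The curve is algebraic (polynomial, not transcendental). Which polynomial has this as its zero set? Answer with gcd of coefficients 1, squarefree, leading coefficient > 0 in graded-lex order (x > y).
(a) deg p = 2. No degree-1 curve has this shape.
(b) Observable constraints: no x-intercept at any integer in the box.
(c) These observations pin down the coefficients.

3*x^2 + x*y - 3*y^2 - 3*y + 2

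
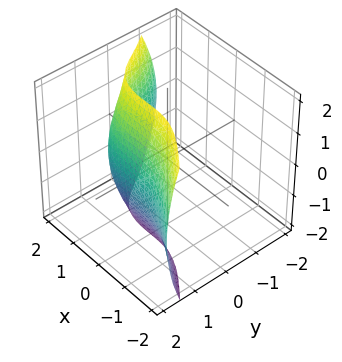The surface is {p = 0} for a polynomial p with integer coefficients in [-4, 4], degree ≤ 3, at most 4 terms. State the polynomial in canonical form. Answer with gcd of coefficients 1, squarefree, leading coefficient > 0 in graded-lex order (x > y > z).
Degree: no degree-2 surface has this shape, so deg p = 3.
Observable constraints: no z-intercept at any integer in the box.
Fitting integer coefficients to these (and the overall shape) gives p.

x^3 + 2*y^3 + y*z^2 - 3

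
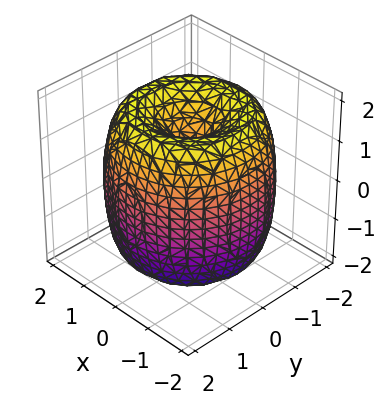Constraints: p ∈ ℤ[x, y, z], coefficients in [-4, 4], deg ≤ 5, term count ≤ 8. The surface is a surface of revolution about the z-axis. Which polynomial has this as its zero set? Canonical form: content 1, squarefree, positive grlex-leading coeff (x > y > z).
First, deg p = 4. The shape is more complex than any degree-3 surface.
Then, symmetry: the z-axis is an axis of rotation, so x and y enter only as x² + y².
Then, from the axis intercepts and sections: among the integer gridlines, it crosses the z-axis at z ∈ {-1, 1}; a circular section at z = -1 has radius between 1 and 2.
Finally, putting this together gives p.

x^4 + 2*x^2*y^2 + y^4 - 3*x^2 - 3*y^2 + z^2 - 1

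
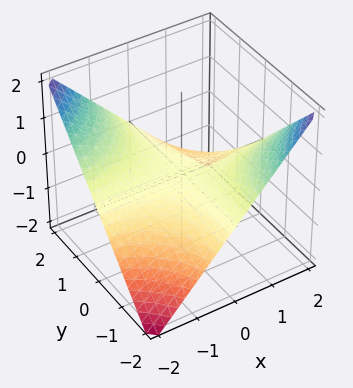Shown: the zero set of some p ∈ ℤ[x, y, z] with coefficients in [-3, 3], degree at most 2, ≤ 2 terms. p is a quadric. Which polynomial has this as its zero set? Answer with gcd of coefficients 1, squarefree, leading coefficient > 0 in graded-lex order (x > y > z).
The degree is 2 — a saddle surface; a quadric.
From the axis intercepts and sections: one z-axis crossing is at z = 0; the visible y-axis segment lies entirely on the surface.
The integer polynomial consistent with all of this is the stated p.

x*y + 2*z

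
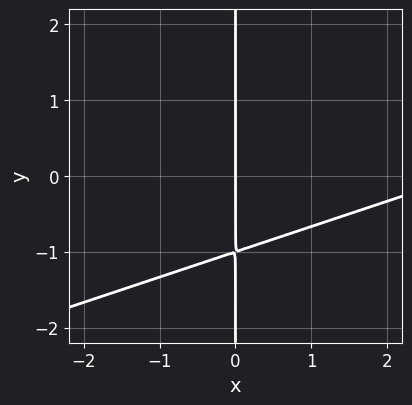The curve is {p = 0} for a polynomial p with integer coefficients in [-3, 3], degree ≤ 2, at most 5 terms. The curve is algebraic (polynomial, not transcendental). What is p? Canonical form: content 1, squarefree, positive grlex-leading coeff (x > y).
x^2 - 3*x*y - 3*x

First, the degree is 2 — a generic line meets the curve in up to 2 points.
Next, from the axis intercepts and sections: one x-axis crossing is at x = 0; the visible y-axis segment lies entirely on the curve.
Finally, assembling these constraints gives the stated polynomial.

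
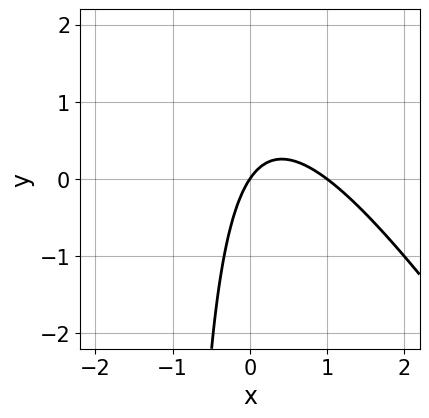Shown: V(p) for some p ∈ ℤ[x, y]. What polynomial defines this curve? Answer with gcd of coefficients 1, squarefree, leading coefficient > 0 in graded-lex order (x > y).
3*x^2 + 2*x*y - 3*x + 2*y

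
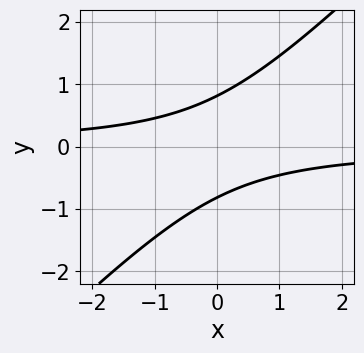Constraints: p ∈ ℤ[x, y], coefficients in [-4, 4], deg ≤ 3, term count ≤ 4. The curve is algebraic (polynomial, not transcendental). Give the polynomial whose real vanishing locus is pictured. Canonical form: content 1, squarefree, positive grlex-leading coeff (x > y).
(a) The degree is 2 — a generic line meets the curve in up to 2 points.
(b) From the visible intercepts: no x-intercept at any integer in the box.
(c) Matching integer coefficients to the picture gives p.

3*x*y - 3*y^2 + 2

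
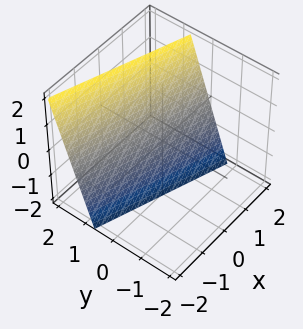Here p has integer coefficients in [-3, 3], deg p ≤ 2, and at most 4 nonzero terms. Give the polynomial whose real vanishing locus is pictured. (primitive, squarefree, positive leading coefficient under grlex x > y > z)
Degree: the surface is flat (a plane), so deg p = 1.
Reading off the gridlines: it crosses the x-axis at the gridline x = 2; it meets the z-axis at z = -2 (among the integer gridlines).
Assembling these constraints gives the stated polynomial.

x + 3*y - z - 2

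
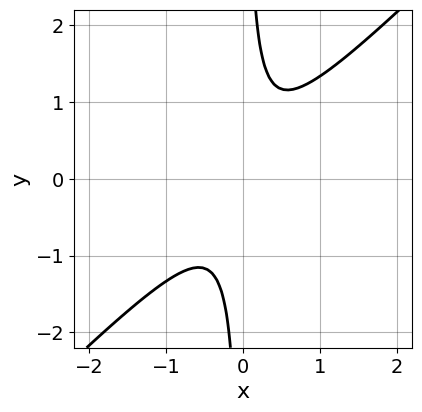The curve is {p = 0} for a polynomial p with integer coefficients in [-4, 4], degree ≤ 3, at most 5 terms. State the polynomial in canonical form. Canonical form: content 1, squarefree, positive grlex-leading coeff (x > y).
3*x^2 - 3*x*y + 1

1. Degree: a generic line meets the curve in up to 2 points, so deg p = 2.
2. Observable constraints: the curve avoids every integer y-axis point in the box; it misses every integer gridline on the x-axis.
3. Assembling these constraints gives the stated polynomial.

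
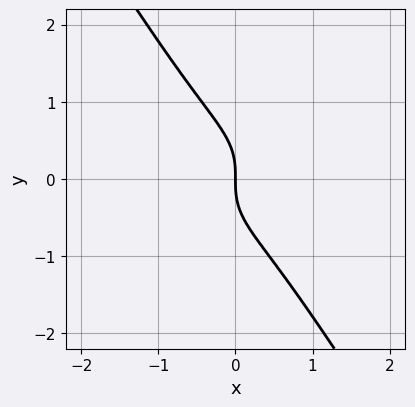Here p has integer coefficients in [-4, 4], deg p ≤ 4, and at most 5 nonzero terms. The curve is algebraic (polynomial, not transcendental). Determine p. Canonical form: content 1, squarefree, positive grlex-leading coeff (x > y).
3*x^3 + 2*x*y^2 + 2*y^3 + 2*x

First, the degree is 3 — the shape is more complex than any degree-2 curve.
Next, against the integer gridlines: it crosses the y-axis at the gridline y = 0; it crosses the x-axis at the gridline x = 0.
Finally, fitting integer coefficients to these (and the overall shape) gives p.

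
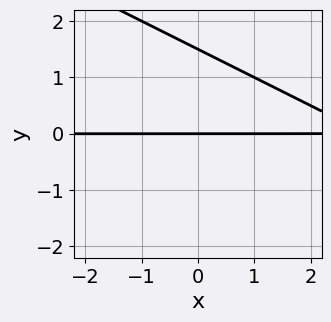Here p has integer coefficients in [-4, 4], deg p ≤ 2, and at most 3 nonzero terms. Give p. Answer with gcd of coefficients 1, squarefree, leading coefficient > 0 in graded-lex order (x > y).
The degree is 2 — the shape is more complex than any degree-1 curve.
Against the integer gridlines: every point of the x-axis in the box is on the curve; it meets the y-axis at y = 0 (among the integer gridlines).
These observations pin down the coefficients.

x*y + 2*y^2 - 3*y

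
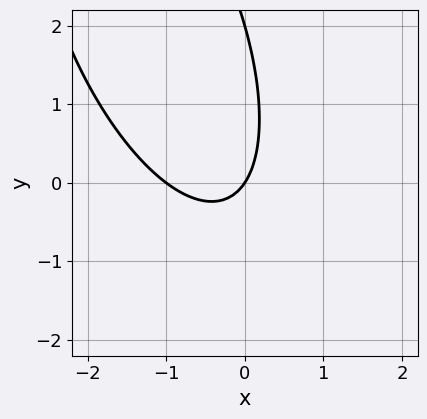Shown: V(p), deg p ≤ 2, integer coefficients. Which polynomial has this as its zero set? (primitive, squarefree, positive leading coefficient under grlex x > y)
3*x^2 + 2*x*y + y^2 + 3*x - 2*y

(a) deg p = 2. No degree-1 curve has this shape.
(b) Reading off the gridlines: among the integer gridlines, it crosses the y-axis at y ∈ {0, 2}; the x-axis gridline crossings are at x ∈ {-1, 0}.
(c) Putting this together gives p.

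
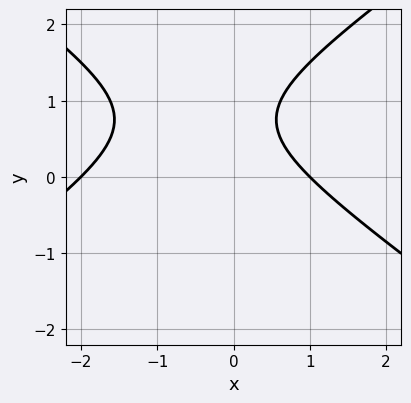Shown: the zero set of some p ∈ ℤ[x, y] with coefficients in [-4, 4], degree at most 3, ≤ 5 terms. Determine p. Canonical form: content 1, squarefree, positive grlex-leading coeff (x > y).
First, degree: a generic line meets the curve in up to 2 points, so deg p = 2.
Next, against the integer gridlines: no y-intercept at any integer in the box; among the integer gridlines, it crosses the x-axis at x ∈ {-2, 1}.
Finally, matching integer coefficients to the picture gives p.

x^2 - 2*y^2 + x + 3*y - 2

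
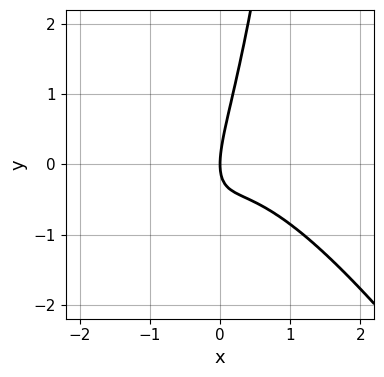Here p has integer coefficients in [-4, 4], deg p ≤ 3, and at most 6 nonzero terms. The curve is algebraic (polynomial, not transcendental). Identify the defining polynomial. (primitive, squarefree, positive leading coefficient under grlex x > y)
3*x^3 + 2*x^2*y + 3*x*y - y^2 + 2*x

First, degree: no degree-2 curve has this shape, so deg p = 3.
Then, from the axis intercepts and sections: it crosses the y-axis at the gridline y = 0; it crosses the x-axis at the gridline x = 0.
Finally, matching integer coefficients to the picture gives p.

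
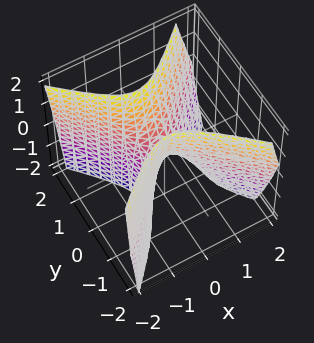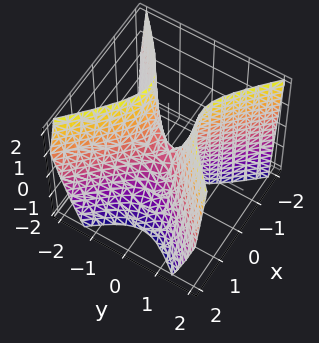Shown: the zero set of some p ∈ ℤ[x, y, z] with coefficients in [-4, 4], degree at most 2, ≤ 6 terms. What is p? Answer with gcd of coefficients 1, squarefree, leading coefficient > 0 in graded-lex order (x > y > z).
The degree is 2 — the shape is more complex than any degree-1 surface.
Observable constraints: one z-axis crossing is at z = 0; one x-axis crossing is at x = 0; one y-axis crossing is at y = 0.
Solving for integer coefficients yields p as stated.

3*x^2 + x*z - 3*y^2 + z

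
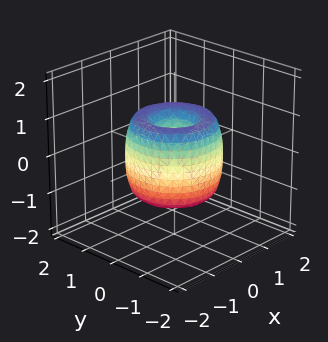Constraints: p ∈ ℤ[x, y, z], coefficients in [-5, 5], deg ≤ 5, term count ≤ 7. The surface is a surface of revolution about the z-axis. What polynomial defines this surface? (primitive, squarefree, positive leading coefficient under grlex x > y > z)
2*x^4 + 4*x^2*y^2 + 2*y^4 - 3*x^2 - 3*y^2 + z^2

(a) The degree is 4 — a generic line meets the surface in up to 4 points.
(b) Symmetries: rotational symmetry about the z-axis ⇒ p depends on x, y only through x² + y².
(c) From the visible intercepts: a circular section at z = 0 has radius between 1 and 2; it meets the x-axis at x = 0 (among the integer gridlines).
(d) These observations pin down the coefficients.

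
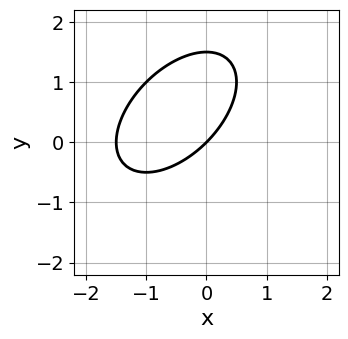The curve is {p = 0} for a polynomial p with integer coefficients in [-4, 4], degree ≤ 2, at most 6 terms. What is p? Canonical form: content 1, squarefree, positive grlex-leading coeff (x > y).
2*x^2 - 2*x*y + 2*y^2 + 3*x - 3*y

First, degree: no degree-1 curve has this shape, so deg p = 2.
Next, from the visible intercepts: it crosses the x-axis at the gridline x = 0; it meets the y-axis at y = 0 (among the integer gridlines).
Finally, assembling these constraints gives the stated polynomial.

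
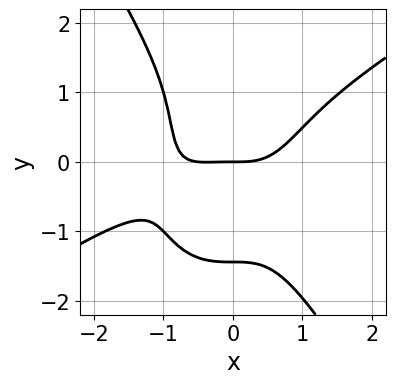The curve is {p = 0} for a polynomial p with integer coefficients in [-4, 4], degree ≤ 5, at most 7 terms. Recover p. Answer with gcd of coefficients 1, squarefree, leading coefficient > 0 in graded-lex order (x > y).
2*x^4 - 3*x^3*y - y^4 + x^3 - 3*y

(a) The degree is 4 — a generic line meets the curve in up to 4 points.
(b) Reading off the gridlines: it meets the x-axis at x = 0 (among the integer gridlines); it meets the y-axis at y = 0 (among the integer gridlines).
(c) These observations pin down the coefficients.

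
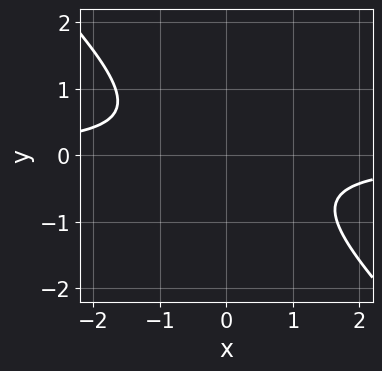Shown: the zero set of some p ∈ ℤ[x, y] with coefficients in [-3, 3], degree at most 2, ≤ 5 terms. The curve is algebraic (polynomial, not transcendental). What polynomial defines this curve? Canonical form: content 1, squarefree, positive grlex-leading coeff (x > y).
3*x*y + 3*y^2 + 2

First, the degree is 2 — a generic line meets the curve in up to 2 points.
Next, observable constraints: no x-intercept at any integer in the box; no y-intercept at any integer in the box.
Finally, putting this together gives p.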